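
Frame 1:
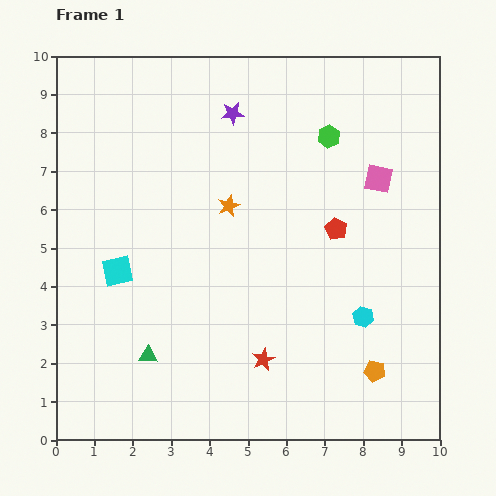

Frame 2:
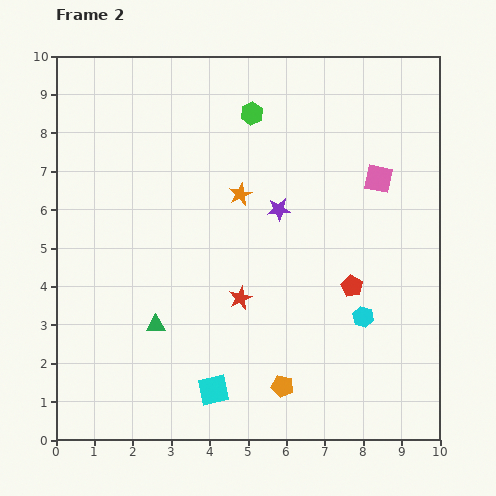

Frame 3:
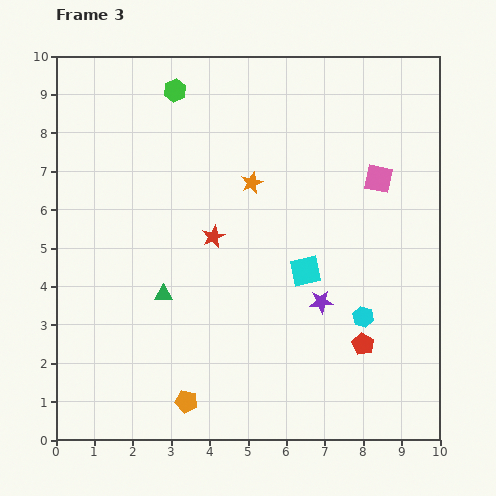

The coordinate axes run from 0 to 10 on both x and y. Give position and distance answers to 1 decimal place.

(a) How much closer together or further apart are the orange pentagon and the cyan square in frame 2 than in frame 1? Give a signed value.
-5.4

Distance in frame 1: 7.2. Distance in frame 2: 1.8.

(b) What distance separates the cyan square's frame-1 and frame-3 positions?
4.9

The cyan square moved from (1.6, 4.4) to (6.5, 4.4), a distance of √(4.9² + 0.0²) ≈ 4.9.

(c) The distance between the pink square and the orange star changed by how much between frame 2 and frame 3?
-0.3

Distance in frame 2: 3.6. Distance in frame 3: 3.3.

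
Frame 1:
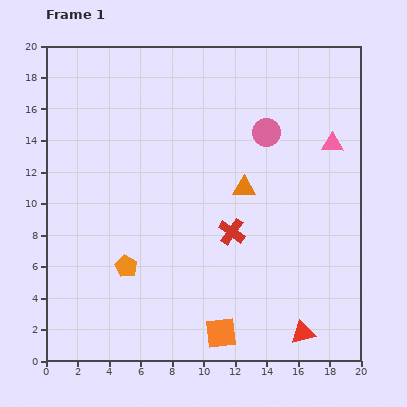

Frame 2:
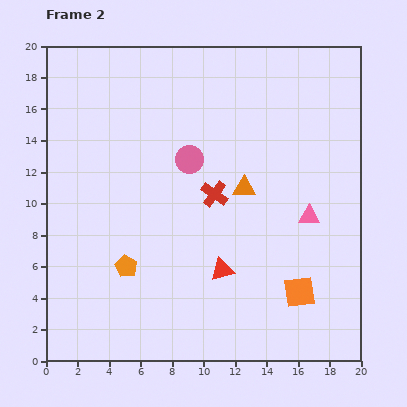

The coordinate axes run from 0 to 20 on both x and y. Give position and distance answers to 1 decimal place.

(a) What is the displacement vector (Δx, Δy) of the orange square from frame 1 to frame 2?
(5.0, 2.6)

The orange square was at (11.1, 1.8) in frame 1 and (16.1, 4.4) in frame 2.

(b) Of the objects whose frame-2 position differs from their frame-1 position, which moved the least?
the red cross

(moved 2.6)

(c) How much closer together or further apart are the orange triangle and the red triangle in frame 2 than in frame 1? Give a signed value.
-4.5

Distance in frame 1: 9.9. Distance in frame 2: 5.4.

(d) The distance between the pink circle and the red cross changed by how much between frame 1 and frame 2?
-4.0

Distance in frame 1: 6.7. Distance in frame 2: 2.7.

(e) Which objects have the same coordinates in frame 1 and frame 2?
the orange pentagon, the orange triangle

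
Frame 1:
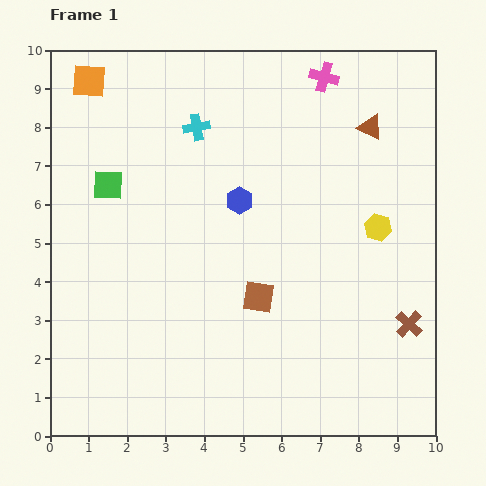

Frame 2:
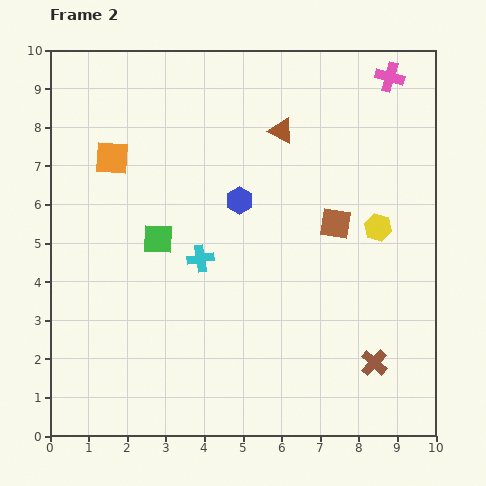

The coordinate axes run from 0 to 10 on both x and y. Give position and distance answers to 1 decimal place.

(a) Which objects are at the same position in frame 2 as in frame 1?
the yellow hexagon, the blue hexagon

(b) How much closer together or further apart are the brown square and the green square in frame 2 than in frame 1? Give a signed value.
-0.3

Distance in frame 1: 4.9. Distance in frame 2: 4.6.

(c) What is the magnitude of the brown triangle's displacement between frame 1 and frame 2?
2.3

The brown triangle moved from (8.3, 8.0) to (6.0, 7.9), a distance of √(2.3² + 0.1²) ≈ 2.3.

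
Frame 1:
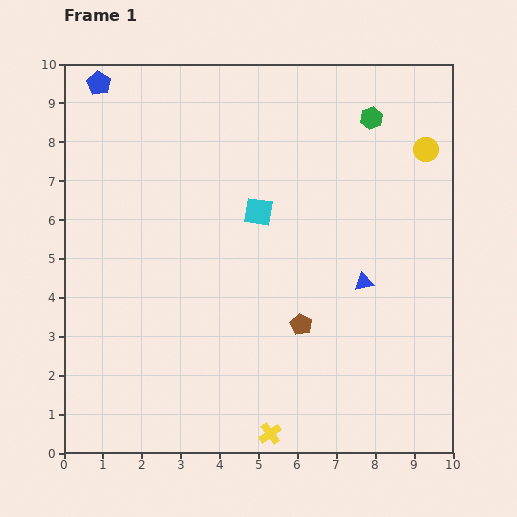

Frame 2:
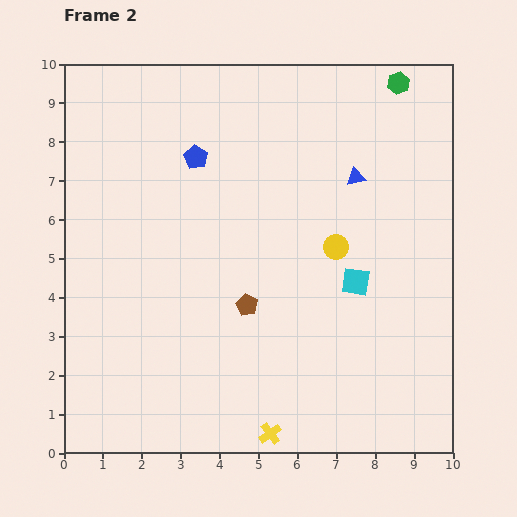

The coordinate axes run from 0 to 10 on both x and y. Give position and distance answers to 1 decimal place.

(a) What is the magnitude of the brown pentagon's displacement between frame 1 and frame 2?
1.5

The brown pentagon moved from (6.1, 3.3) to (4.7, 3.8), a distance of √(1.4² + 0.5²) ≈ 1.5.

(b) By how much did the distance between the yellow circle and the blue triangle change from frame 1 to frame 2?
-1.9

Distance in frame 1: 3.8. Distance in frame 2: 1.9.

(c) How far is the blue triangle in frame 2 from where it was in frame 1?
2.7

The blue triangle moved from (7.7, 4.4) to (7.5, 7.1), a distance of √(0.2² + 2.7²) ≈ 2.7.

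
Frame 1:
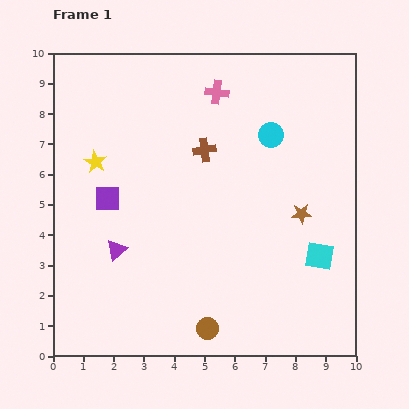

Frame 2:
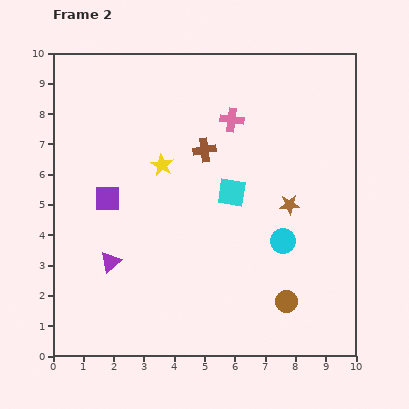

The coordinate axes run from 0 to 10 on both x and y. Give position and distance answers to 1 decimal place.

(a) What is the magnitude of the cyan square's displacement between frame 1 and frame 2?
3.6

The cyan square moved from (8.8, 3.3) to (5.9, 5.4), a distance of √(2.9² + 2.1²) ≈ 3.6.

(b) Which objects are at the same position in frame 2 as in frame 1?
the brown cross, the purple square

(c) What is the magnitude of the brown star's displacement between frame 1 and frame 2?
0.5

The brown star moved from (8.2, 4.7) to (7.8, 5.0), a distance of √(0.4² + 0.3²) ≈ 0.5.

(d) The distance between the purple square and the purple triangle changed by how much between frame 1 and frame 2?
+0.4

Distance in frame 1: 1.7. Distance in frame 2: 2.1.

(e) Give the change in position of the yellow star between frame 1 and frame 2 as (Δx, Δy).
(2.2, -0.1)

The yellow star was at (1.4, 6.4) in frame 1 and (3.6, 6.3) in frame 2.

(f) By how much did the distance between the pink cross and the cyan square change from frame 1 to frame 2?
-4.0

Distance in frame 1: 6.4. Distance in frame 2: 2.4.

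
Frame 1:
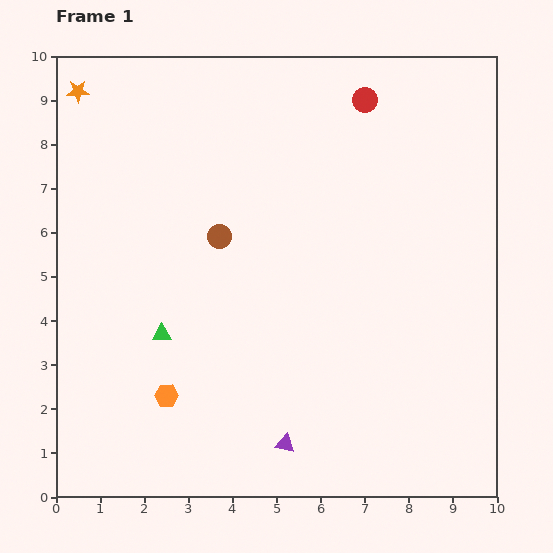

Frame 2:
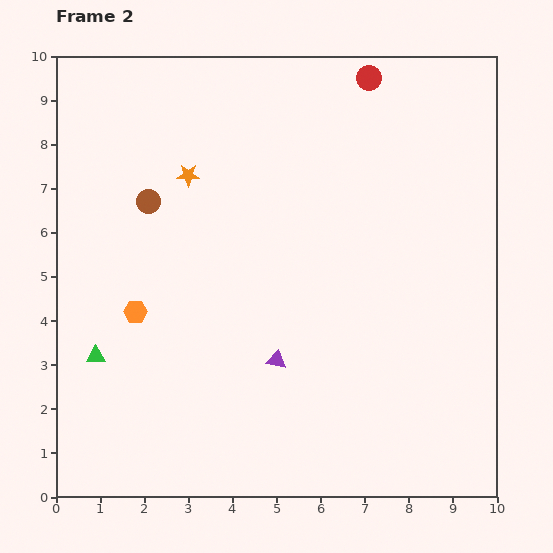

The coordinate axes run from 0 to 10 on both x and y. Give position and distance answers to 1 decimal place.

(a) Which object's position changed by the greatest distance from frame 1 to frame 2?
the orange star

(moved 3.1; next 2.0)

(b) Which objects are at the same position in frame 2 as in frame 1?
none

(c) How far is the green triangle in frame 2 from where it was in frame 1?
1.6

The green triangle moved from (2.4, 3.7) to (0.9, 3.2), a distance of √(1.5² + 0.5²) ≈ 1.6.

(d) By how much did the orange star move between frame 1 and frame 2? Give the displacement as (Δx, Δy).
(2.5, -1.9)

The orange star was at (0.5, 9.2) in frame 1 and (3.0, 7.3) in frame 2.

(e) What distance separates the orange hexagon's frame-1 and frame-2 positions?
2.0

The orange hexagon moved from (2.5, 2.3) to (1.8, 4.2), a distance of √(0.7² + 1.9²) ≈ 2.0.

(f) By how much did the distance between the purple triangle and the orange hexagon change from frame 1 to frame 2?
+0.5

Distance in frame 1: 2.9. Distance in frame 2: 3.4.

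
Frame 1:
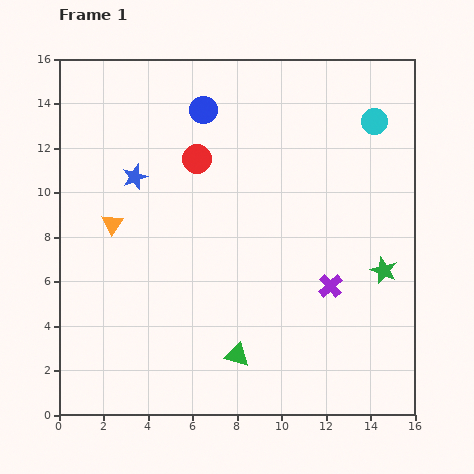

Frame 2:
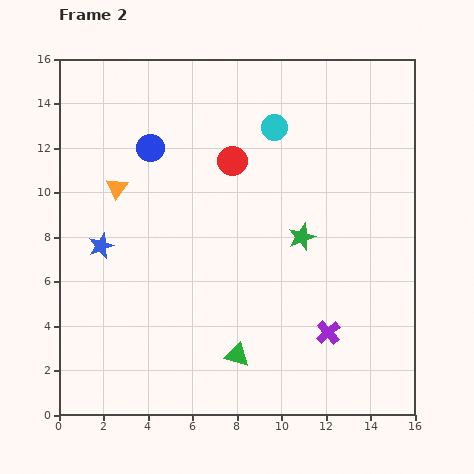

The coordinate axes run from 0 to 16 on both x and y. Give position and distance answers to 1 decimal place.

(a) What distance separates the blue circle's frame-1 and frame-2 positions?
2.9

The blue circle moved from (6.5, 13.7) to (4.1, 12.0), a distance of √(2.4² + 1.7²) ≈ 2.9.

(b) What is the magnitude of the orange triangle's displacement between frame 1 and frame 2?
1.6

The orange triangle moved from (2.4, 8.6) to (2.6, 10.2), a distance of √(0.2² + 1.6²) ≈ 1.6.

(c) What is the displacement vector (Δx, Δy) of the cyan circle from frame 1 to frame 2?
(-4.5, -0.3)

The cyan circle was at (14.2, 13.2) in frame 1 and (9.7, 12.9) in frame 2.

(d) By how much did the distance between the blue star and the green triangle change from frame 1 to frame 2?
-1.4

Distance in frame 1: 9.2. Distance in frame 2: 7.8.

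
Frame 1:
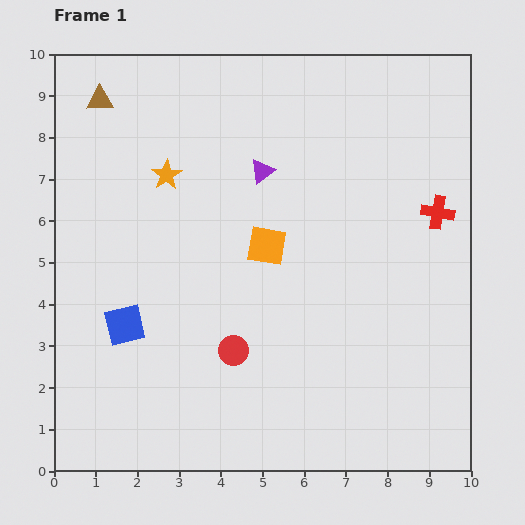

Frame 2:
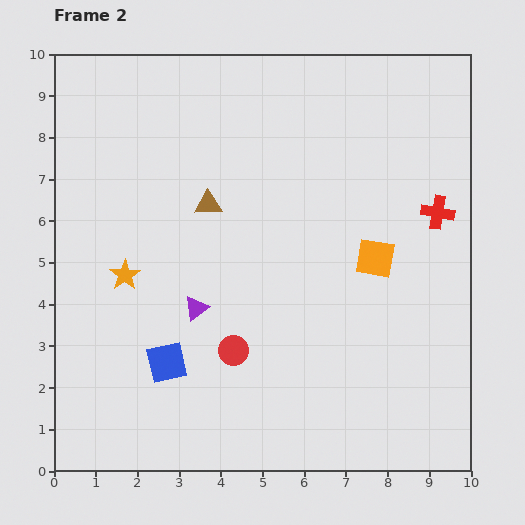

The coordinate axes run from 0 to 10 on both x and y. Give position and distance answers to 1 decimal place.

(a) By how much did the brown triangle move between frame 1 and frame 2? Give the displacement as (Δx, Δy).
(2.6, -2.5)

The brown triangle was at (1.1, 8.9) in frame 1 and (3.7, 6.4) in frame 2.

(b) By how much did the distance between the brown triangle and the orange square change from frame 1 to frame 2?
-1.1

Distance in frame 1: 5.3. Distance in frame 2: 4.2.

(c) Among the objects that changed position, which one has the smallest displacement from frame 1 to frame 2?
the blue square

(moved 1.3)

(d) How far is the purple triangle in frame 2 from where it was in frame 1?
3.7

The purple triangle moved from (5.0, 7.2) to (3.4, 3.9), a distance of √(1.6² + 3.3²) ≈ 3.7.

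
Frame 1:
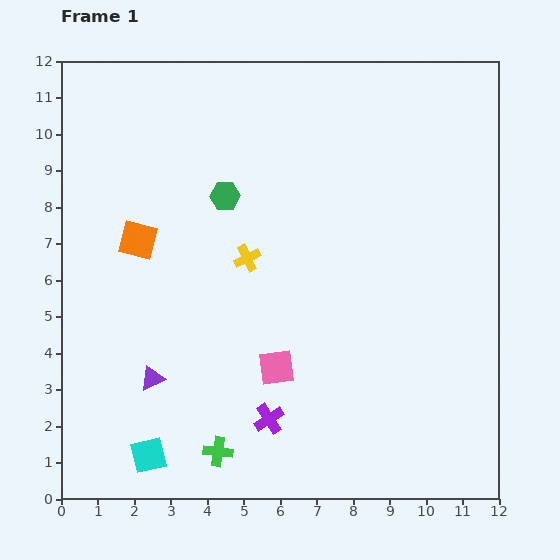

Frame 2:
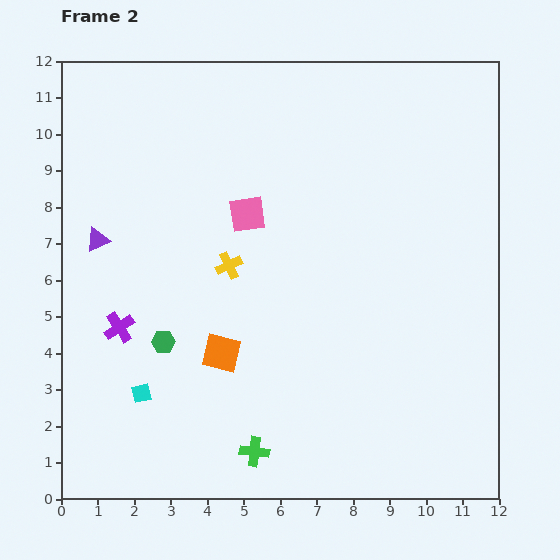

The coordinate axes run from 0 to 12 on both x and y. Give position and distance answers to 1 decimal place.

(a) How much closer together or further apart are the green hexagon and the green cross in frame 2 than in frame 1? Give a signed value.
-3.1

Distance in frame 1: 7.0. Distance in frame 2: 3.9.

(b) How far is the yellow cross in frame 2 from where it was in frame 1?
0.5

The yellow cross moved from (5.1, 6.6) to (4.6, 6.4), a distance of √(0.5² + 0.2²) ≈ 0.5.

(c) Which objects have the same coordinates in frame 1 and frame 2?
none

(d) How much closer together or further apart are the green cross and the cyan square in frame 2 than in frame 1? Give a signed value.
+1.6

Distance in frame 1: 1.9. Distance in frame 2: 3.5.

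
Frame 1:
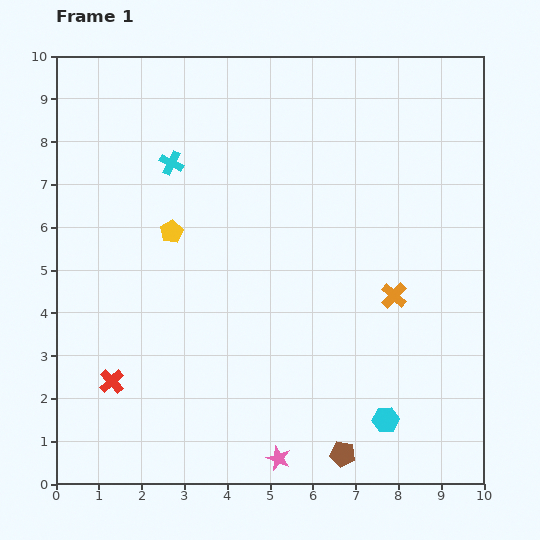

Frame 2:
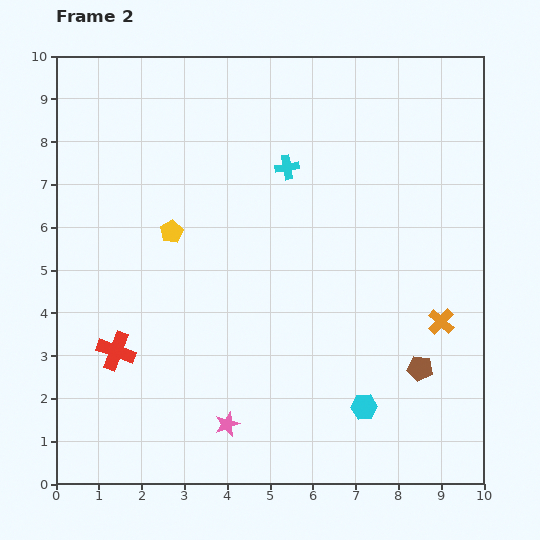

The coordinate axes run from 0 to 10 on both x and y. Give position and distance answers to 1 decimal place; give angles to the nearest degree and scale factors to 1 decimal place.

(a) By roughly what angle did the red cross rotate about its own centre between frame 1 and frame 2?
27° counter-clockwise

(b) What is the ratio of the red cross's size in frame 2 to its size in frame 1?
1.5×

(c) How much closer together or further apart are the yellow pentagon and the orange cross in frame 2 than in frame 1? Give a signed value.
+1.2

Distance in frame 1: 5.4. Distance in frame 2: 6.6.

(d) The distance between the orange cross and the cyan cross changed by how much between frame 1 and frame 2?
-1.0

Distance in frame 1: 6.1. Distance in frame 2: 5.1.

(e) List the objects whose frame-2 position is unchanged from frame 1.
the yellow pentagon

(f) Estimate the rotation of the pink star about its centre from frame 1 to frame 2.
30° clockwise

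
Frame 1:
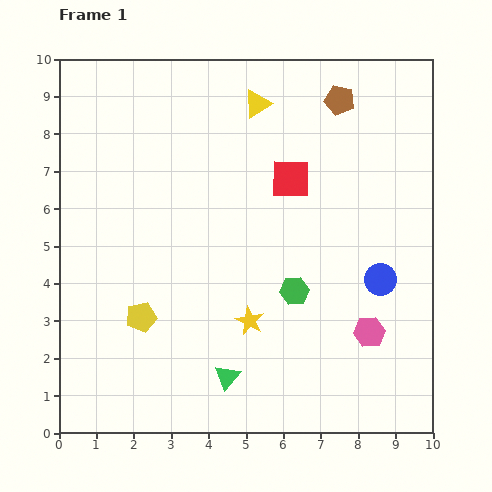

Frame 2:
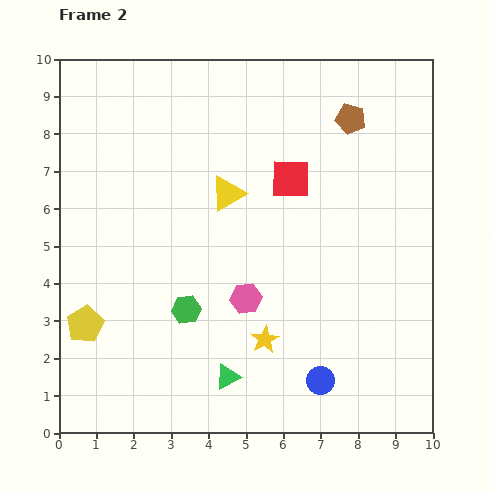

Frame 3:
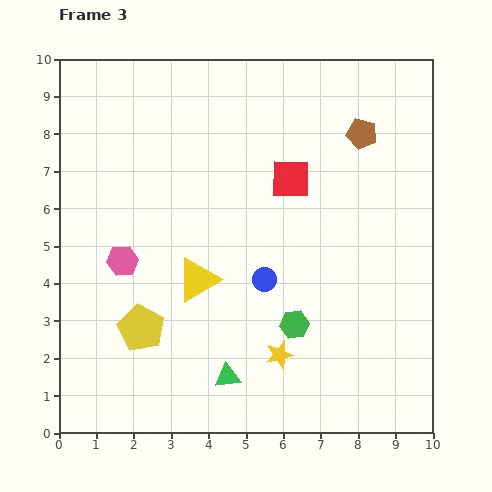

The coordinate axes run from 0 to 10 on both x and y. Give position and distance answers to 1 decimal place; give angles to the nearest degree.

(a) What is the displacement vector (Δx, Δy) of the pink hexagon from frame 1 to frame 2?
(-3.3, 0.9)

The pink hexagon was at (8.3, 2.7) in frame 1 and (5.0, 3.6) in frame 2.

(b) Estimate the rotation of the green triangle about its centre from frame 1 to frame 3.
44° clockwise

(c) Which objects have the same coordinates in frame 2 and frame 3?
the green triangle, the red square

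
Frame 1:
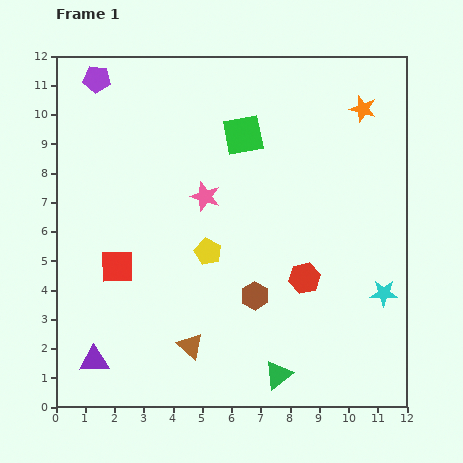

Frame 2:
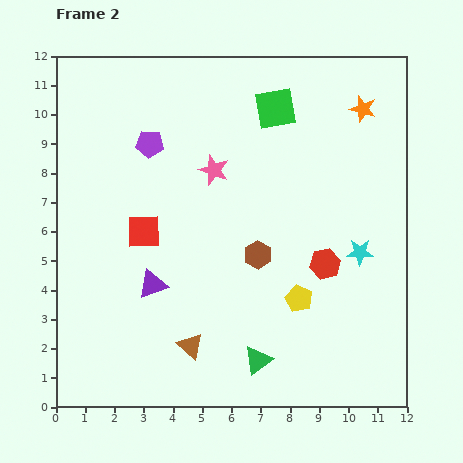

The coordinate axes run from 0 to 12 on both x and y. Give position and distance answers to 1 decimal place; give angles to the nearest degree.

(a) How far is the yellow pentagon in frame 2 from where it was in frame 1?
3.5

The yellow pentagon moved from (5.2, 5.3) to (8.3, 3.7), a distance of √(3.1² + 1.6²) ≈ 3.5.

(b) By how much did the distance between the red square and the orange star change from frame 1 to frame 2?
-1.4

Distance in frame 1: 10.0. Distance in frame 2: 8.6.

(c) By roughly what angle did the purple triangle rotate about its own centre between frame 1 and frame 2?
17° counter-clockwise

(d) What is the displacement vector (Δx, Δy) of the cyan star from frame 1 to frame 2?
(-0.8, 1.4)

The cyan star was at (11.2, 3.9) in frame 1 and (10.4, 5.3) in frame 2.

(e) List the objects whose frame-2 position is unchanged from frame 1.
the orange star, the brown triangle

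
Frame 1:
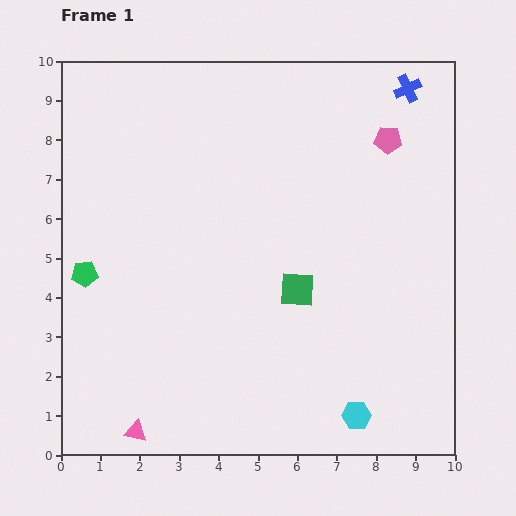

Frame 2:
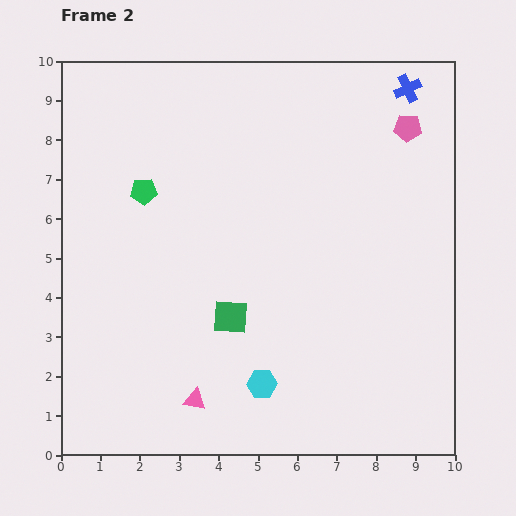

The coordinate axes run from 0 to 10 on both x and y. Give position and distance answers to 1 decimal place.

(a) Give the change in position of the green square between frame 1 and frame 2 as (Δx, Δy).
(-1.7, -0.7)

The green square was at (6.0, 4.2) in frame 1 and (4.3, 3.5) in frame 2.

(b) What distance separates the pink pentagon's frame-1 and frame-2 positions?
0.6

The pink pentagon moved from (8.3, 8.0) to (8.8, 8.3), a distance of √(0.5² + 0.3²) ≈ 0.6.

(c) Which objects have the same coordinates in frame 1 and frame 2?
the blue cross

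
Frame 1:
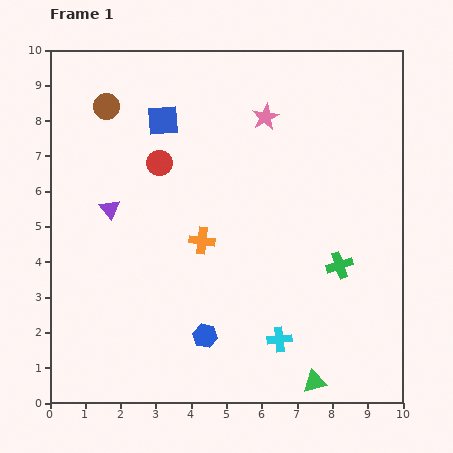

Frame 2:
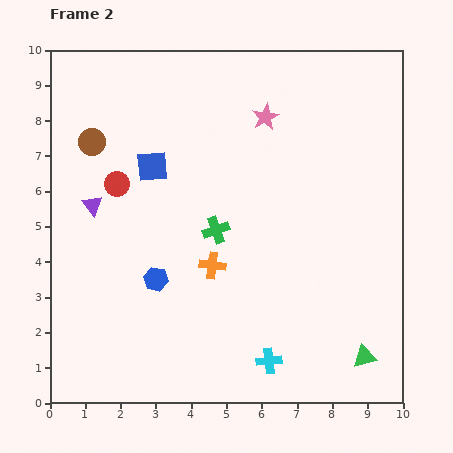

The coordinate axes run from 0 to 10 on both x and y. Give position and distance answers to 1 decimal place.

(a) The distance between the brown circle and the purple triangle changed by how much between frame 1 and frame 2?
-1.1

Distance in frame 1: 2.9. Distance in frame 2: 1.8.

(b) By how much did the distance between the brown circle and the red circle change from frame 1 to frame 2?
-0.8

Distance in frame 1: 2.2. Distance in frame 2: 1.4.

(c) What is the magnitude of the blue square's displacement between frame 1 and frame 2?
1.3

The blue square moved from (3.2, 8.0) to (2.9, 6.7), a distance of √(0.3² + 1.3²) ≈ 1.3.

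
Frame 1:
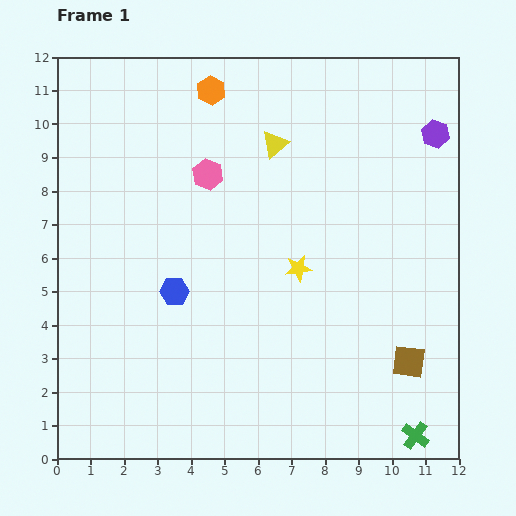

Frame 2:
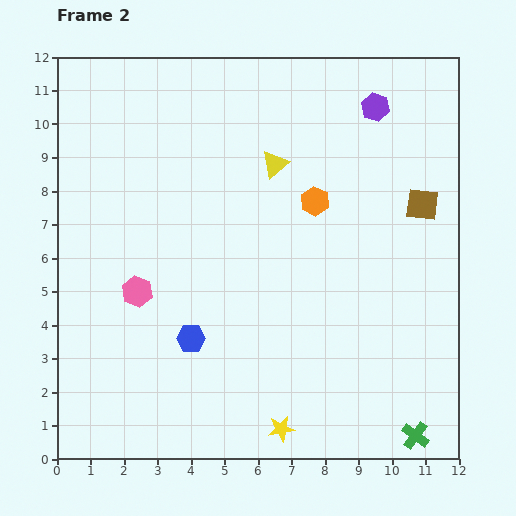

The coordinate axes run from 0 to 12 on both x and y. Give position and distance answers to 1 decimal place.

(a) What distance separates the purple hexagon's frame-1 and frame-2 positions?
2.0

The purple hexagon moved from (11.3, 9.7) to (9.5, 10.5), a distance of √(1.8² + 0.8²) ≈ 2.0.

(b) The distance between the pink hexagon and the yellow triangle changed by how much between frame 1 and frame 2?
+3.4

Distance in frame 1: 2.2. Distance in frame 2: 5.6.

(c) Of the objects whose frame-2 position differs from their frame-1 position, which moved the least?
the yellow triangle

(moved 0.6)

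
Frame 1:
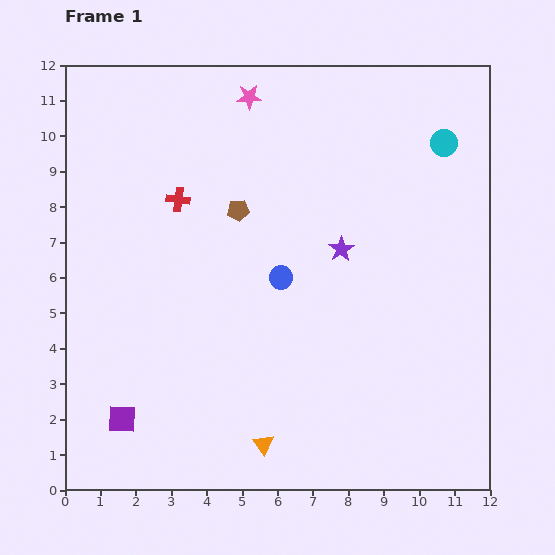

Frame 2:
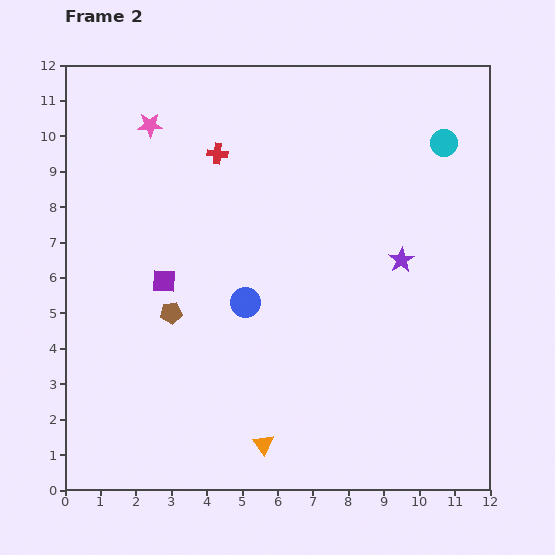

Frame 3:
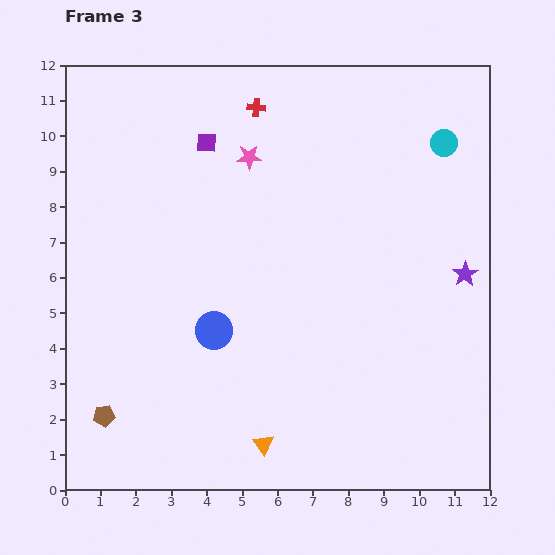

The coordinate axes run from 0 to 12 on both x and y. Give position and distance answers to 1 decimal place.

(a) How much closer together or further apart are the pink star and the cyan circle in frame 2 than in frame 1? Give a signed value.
+2.6

Distance in frame 1: 5.7. Distance in frame 2: 8.3.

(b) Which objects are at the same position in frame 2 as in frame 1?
the cyan circle, the orange triangle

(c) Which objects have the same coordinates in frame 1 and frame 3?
the cyan circle, the orange triangle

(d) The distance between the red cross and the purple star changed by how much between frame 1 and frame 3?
+2.7

Distance in frame 1: 4.8. Distance in frame 3: 7.5.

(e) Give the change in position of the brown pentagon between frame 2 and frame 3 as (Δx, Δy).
(-1.9, -2.9)

The brown pentagon was at (3.0, 5.0) in frame 2 and (1.1, 2.1) in frame 3.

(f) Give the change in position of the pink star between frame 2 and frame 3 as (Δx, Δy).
(2.8, -0.9)

The pink star was at (2.4, 10.3) in frame 2 and (5.2, 9.4) in frame 3.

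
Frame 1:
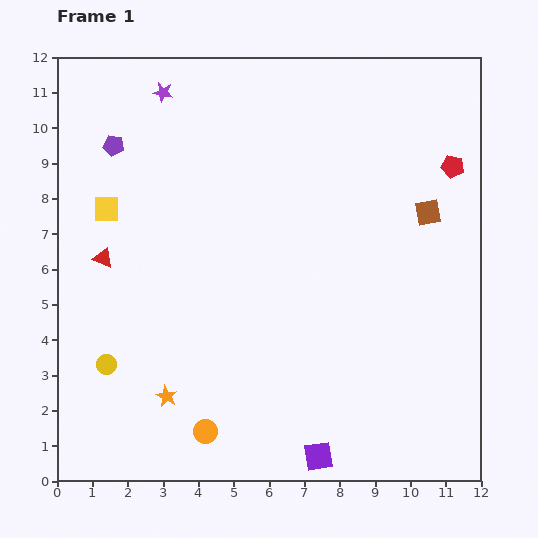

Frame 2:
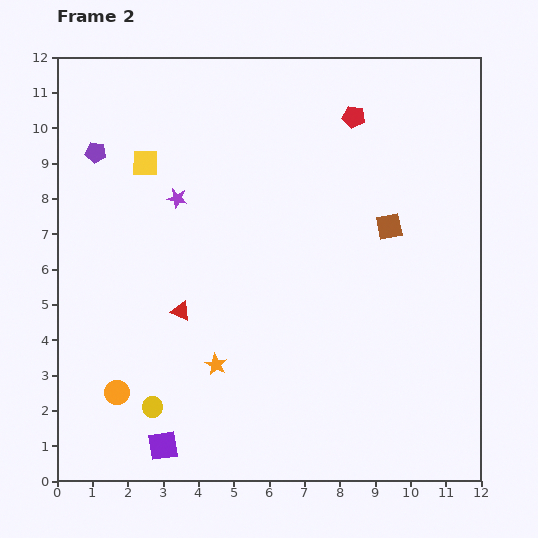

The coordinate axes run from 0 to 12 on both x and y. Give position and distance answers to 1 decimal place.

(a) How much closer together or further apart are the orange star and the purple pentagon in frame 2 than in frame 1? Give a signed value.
-0.4

Distance in frame 1: 7.3. Distance in frame 2: 6.9.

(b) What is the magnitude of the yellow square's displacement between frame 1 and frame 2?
1.7

The yellow square moved from (1.4, 7.7) to (2.5, 9.0), a distance of √(1.1² + 1.3²) ≈ 1.7.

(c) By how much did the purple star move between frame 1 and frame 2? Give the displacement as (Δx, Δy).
(0.4, -3.0)

The purple star was at (3.0, 11.0) in frame 1 and (3.4, 8.0) in frame 2.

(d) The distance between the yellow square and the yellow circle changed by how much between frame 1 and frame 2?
+2.5

Distance in frame 1: 4.4. Distance in frame 2: 6.9.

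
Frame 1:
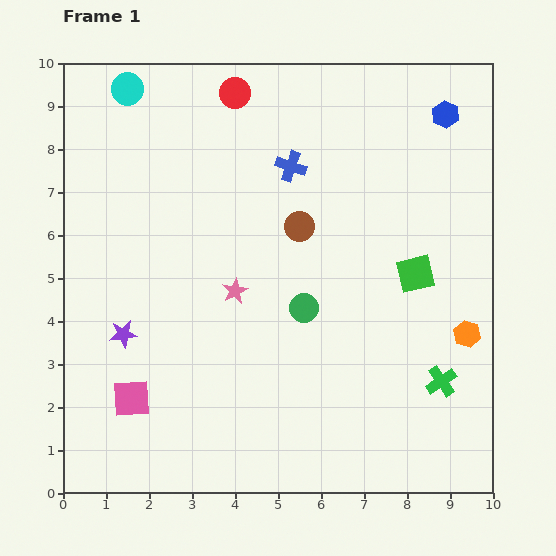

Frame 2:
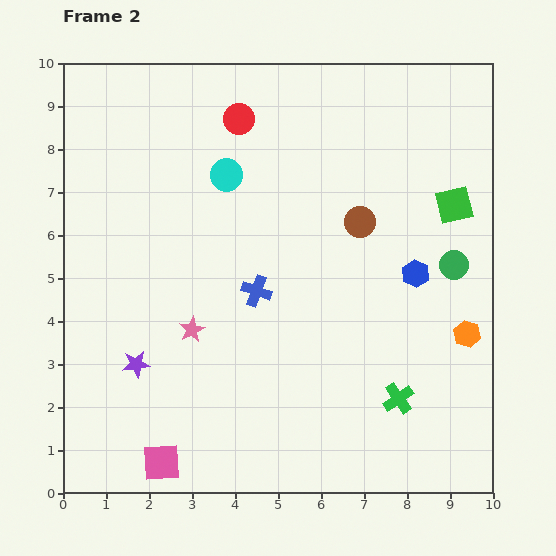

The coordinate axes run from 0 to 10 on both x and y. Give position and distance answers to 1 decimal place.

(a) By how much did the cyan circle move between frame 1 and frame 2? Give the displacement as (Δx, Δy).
(2.3, -2.0)

The cyan circle was at (1.5, 9.4) in frame 1 and (3.8, 7.4) in frame 2.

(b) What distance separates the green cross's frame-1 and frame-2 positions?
1.1

The green cross moved from (8.8, 2.6) to (7.8, 2.2), a distance of √(1.0² + 0.4²) ≈ 1.1.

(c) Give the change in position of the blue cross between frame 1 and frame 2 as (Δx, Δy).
(-0.8, -2.9)

The blue cross was at (5.3, 7.6) in frame 1 and (4.5, 4.7) in frame 2.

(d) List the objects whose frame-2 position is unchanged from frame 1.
the orange hexagon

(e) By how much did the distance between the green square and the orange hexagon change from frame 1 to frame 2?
+1.2

Distance in frame 1: 1.8. Distance in frame 2: 3.0.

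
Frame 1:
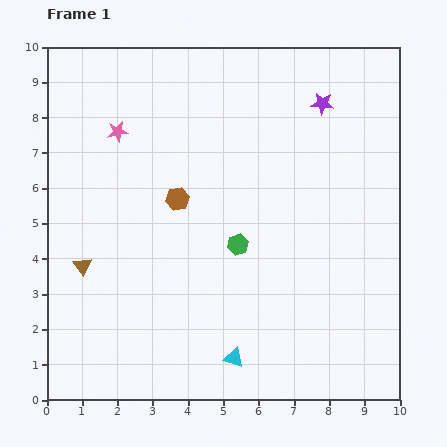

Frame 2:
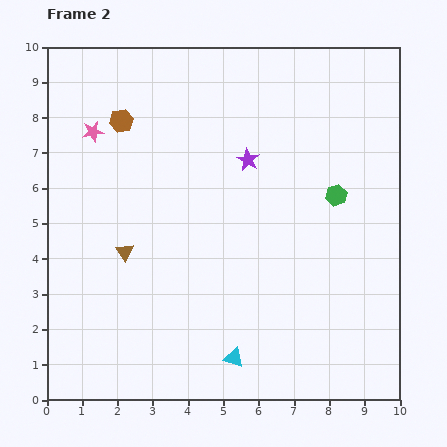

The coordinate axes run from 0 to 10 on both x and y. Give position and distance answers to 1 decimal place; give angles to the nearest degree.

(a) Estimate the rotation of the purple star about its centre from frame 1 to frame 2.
24° clockwise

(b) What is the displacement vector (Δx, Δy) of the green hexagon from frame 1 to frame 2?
(2.8, 1.4)

The green hexagon was at (5.4, 4.4) in frame 1 and (8.2, 5.8) in frame 2.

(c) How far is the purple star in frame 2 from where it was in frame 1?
2.6

The purple star moved from (7.8, 8.4) to (5.7, 6.8), a distance of √(2.1² + 1.6²) ≈ 2.6.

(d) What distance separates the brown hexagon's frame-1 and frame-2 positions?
2.7

The brown hexagon moved from (3.7, 5.7) to (2.1, 7.9), a distance of √(1.6² + 2.2²) ≈ 2.7.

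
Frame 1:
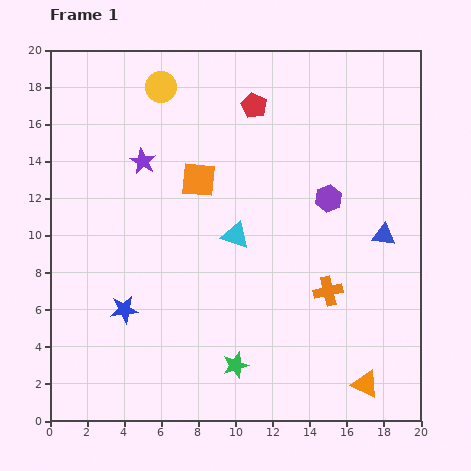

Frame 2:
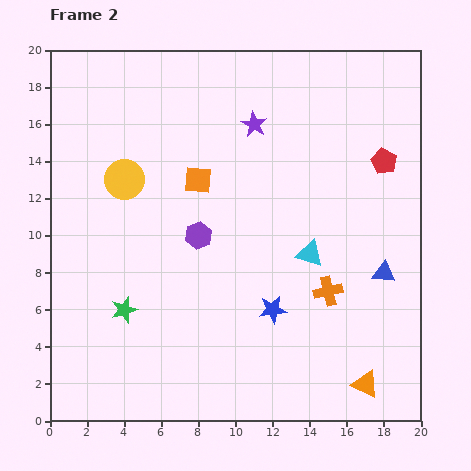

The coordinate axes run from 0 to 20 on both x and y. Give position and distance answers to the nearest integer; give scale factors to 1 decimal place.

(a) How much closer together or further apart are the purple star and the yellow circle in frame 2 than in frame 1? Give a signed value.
+4

Distance in frame 1: 4. Distance in frame 2: 8.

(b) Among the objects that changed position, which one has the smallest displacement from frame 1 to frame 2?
the blue triangle

(moved 2)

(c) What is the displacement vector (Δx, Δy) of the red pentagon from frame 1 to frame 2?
(7, -3)

The red pentagon was at (11, 17) in frame 1 and (18, 14) in frame 2.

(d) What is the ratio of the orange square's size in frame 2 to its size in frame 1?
0.8×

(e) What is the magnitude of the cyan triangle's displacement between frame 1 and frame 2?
4

The cyan triangle moved from (10, 10) to (14, 9), a distance of √(4² + 1²) ≈ 4.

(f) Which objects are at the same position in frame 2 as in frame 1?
the orange square, the orange triangle, the orange cross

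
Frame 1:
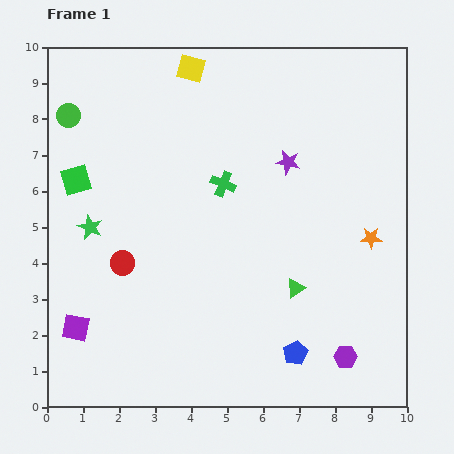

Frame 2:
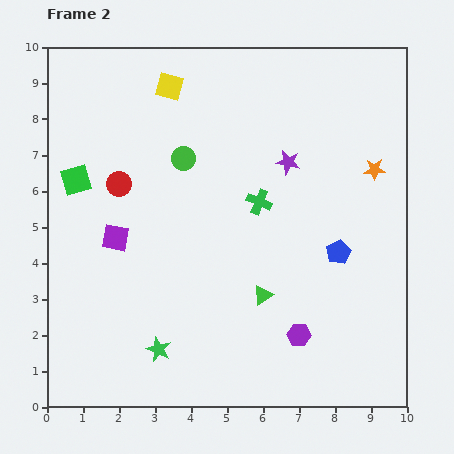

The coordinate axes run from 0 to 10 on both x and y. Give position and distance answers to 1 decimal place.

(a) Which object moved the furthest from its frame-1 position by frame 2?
the green star

(moved 3.9; next 3.4)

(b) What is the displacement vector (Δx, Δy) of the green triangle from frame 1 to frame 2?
(-0.9, -0.2)

The green triangle was at (6.9, 3.3) in frame 1 and (6.0, 3.1) in frame 2.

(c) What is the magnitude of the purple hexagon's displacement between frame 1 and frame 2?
1.4

The purple hexagon moved from (8.3, 1.4) to (7.0, 2.0), a distance of √(1.3² + 0.6²) ≈ 1.4.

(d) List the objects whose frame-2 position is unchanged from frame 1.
the green square, the purple star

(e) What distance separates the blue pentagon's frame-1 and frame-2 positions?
3.0

The blue pentagon moved from (6.9, 1.5) to (8.1, 4.3), a distance of √(1.2² + 2.8²) ≈ 3.0.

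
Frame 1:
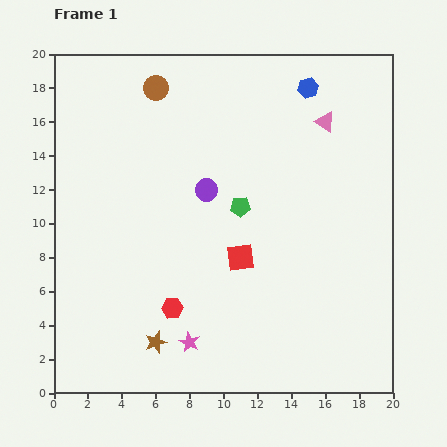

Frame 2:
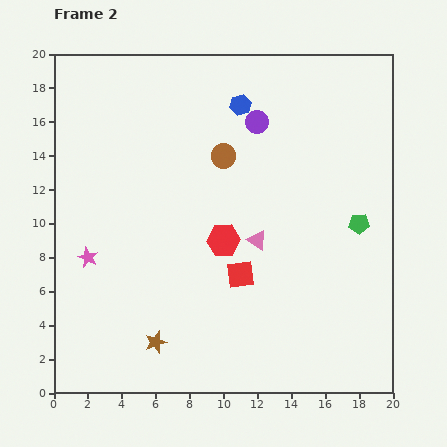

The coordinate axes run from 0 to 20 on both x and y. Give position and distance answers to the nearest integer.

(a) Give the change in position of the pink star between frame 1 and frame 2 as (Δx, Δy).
(-6, 5)

The pink star was at (8, 3) in frame 1 and (2, 8) in frame 2.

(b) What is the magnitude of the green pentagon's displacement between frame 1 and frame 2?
7

The green pentagon moved from (11, 11) to (18, 10), a distance of √(7² + 1²) ≈ 7.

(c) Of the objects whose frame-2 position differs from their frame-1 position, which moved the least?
the red square

(moved 1)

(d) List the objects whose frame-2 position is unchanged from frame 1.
the brown star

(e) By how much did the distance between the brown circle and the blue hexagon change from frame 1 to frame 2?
-6

Distance in frame 1: 9. Distance in frame 2: 3.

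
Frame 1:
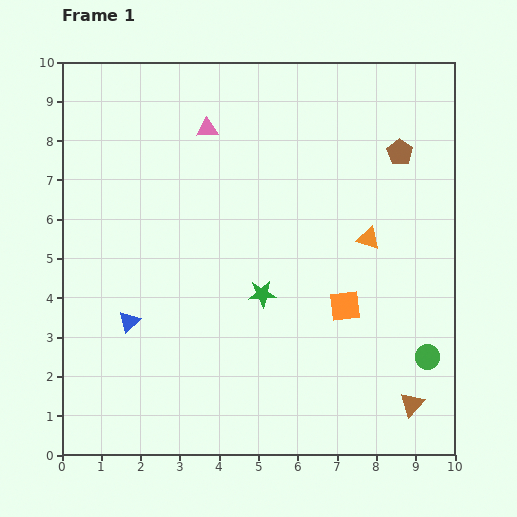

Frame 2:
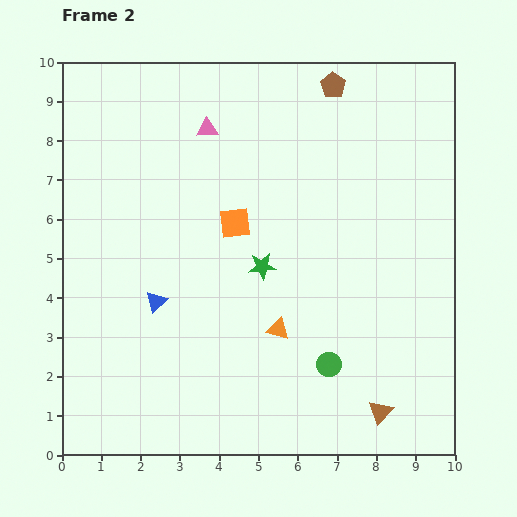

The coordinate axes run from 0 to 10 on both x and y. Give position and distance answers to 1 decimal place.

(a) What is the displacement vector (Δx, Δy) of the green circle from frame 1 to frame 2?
(-2.5, -0.2)

The green circle was at (9.3, 2.5) in frame 1 and (6.8, 2.3) in frame 2.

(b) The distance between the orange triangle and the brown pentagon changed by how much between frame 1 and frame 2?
+4.1

Distance in frame 1: 2.3. Distance in frame 2: 6.4.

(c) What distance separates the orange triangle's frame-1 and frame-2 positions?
3.3

The orange triangle moved from (7.8, 5.5) to (5.5, 3.2), a distance of √(2.3² + 2.3²) ≈ 3.3.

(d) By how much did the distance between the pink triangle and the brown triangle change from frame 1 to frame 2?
-0.3

Distance in frame 1: 8.7. Distance in frame 2: 8.4.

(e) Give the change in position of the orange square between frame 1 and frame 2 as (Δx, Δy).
(-2.8, 2.1)

The orange square was at (7.2, 3.8) in frame 1 and (4.4, 5.9) in frame 2.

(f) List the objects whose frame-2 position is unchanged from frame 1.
the pink triangle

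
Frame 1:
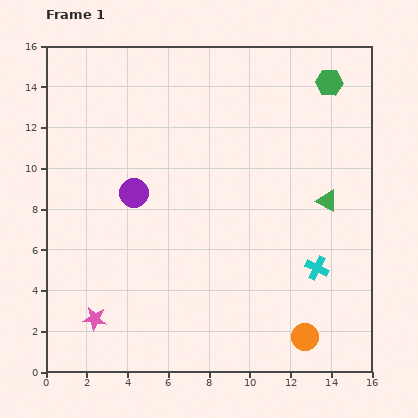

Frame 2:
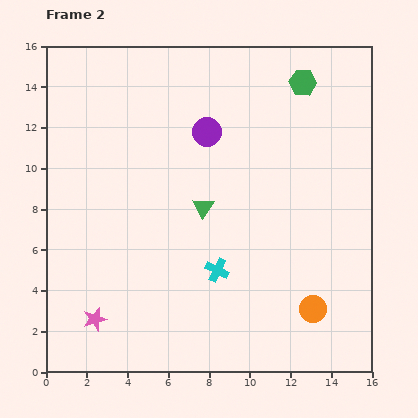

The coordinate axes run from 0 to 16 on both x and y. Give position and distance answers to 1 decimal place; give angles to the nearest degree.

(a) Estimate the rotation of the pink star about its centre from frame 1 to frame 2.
23° counter-clockwise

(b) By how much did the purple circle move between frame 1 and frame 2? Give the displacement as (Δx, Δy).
(3.6, 3.0)

The purple circle was at (4.3, 8.8) in frame 1 and (7.9, 11.8) in frame 2.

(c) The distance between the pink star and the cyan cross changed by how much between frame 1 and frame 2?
-4.7

Distance in frame 1: 11.2. Distance in frame 2: 6.5.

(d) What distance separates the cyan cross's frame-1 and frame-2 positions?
4.9

The cyan cross moved from (13.3, 5.1) to (8.4, 5.0), a distance of √(4.9² + 0.1²) ≈ 4.9.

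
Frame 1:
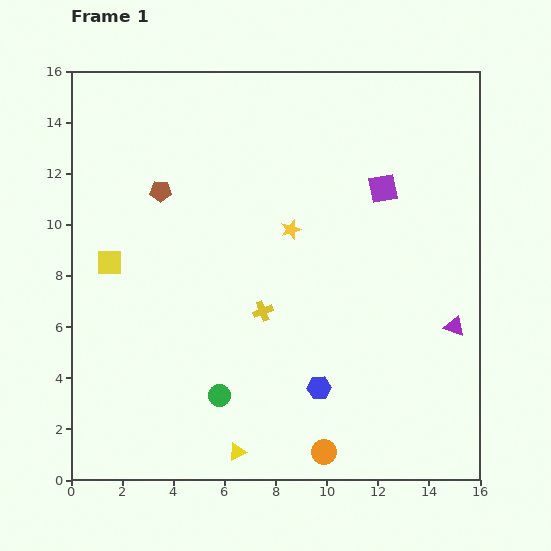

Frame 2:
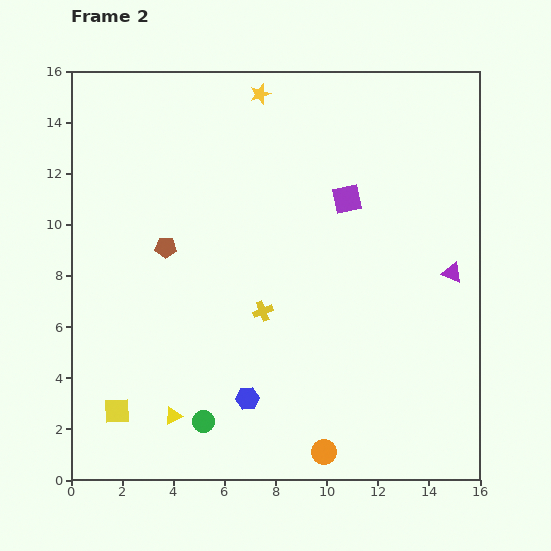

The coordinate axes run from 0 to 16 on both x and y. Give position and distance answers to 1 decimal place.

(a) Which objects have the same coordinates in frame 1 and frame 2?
the orange circle, the yellow cross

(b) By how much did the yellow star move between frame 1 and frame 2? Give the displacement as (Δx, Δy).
(-1.2, 5.3)

The yellow star was at (8.6, 9.8) in frame 1 and (7.4, 15.1) in frame 2.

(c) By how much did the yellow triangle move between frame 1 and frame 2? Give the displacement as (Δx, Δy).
(-2.5, 1.4)

The yellow triangle was at (6.5, 1.1) in frame 1 and (4.0, 2.5) in frame 2.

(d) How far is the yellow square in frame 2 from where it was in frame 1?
5.8

The yellow square moved from (1.5, 8.5) to (1.8, 2.7), a distance of √(0.3² + 5.8²) ≈ 5.8.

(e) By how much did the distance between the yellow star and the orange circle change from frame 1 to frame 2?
+5.4

Distance in frame 1: 8.8. Distance in frame 2: 14.2.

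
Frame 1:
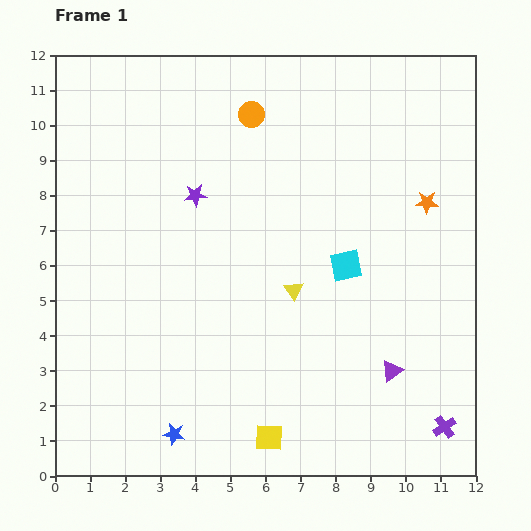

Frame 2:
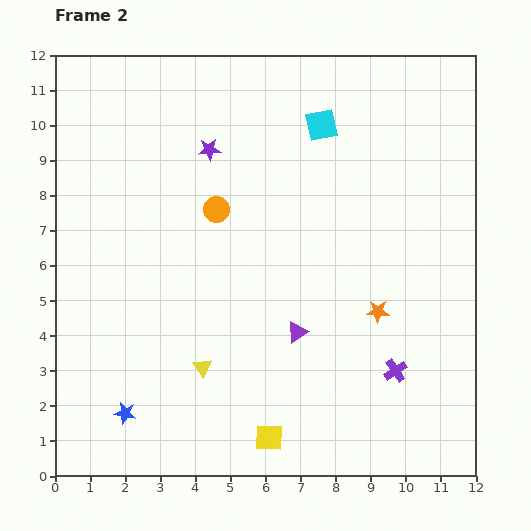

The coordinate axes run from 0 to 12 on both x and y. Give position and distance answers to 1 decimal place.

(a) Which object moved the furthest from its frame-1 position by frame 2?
the cyan square

(moved 4.1; next 3.4)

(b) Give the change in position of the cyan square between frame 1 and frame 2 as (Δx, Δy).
(-0.7, 4.0)

The cyan square was at (8.3, 6.0) in frame 1 and (7.6, 10.0) in frame 2.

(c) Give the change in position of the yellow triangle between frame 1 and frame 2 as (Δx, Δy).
(-2.6, -2.2)

The yellow triangle was at (6.8, 5.3) in frame 1 and (4.2, 3.1) in frame 2.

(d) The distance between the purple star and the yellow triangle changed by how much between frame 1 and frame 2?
+2.3

Distance in frame 1: 3.9. Distance in frame 2: 6.2.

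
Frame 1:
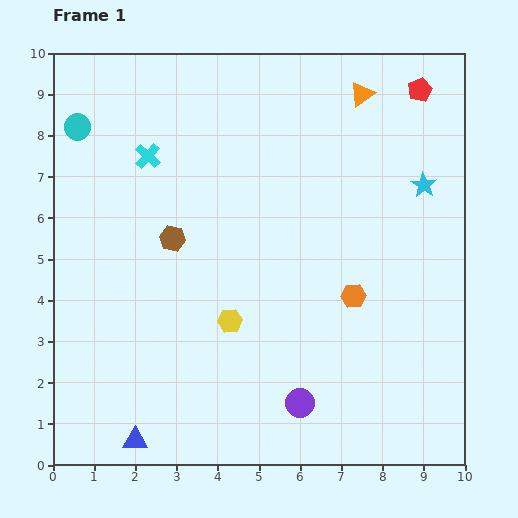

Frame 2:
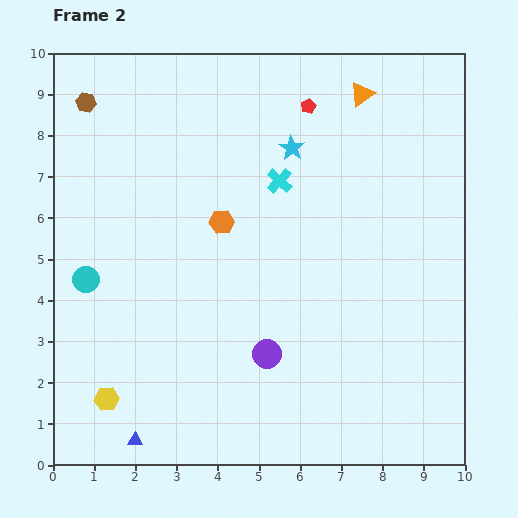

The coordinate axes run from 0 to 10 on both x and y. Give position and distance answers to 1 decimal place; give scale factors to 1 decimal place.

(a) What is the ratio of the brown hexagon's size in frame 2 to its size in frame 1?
0.8×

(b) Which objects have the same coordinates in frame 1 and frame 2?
the blue triangle, the orange triangle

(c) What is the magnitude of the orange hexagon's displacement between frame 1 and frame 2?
3.7

The orange hexagon moved from (7.3, 4.1) to (4.1, 5.9), a distance of √(3.2² + 1.8²) ≈ 3.7.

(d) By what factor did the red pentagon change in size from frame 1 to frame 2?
0.6×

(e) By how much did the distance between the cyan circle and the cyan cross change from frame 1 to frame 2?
+3.5

Distance in frame 1: 1.8. Distance in frame 2: 5.3.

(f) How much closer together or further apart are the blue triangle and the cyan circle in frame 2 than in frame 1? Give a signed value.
-3.6

Distance in frame 1: 7.7. Distance in frame 2: 4.1.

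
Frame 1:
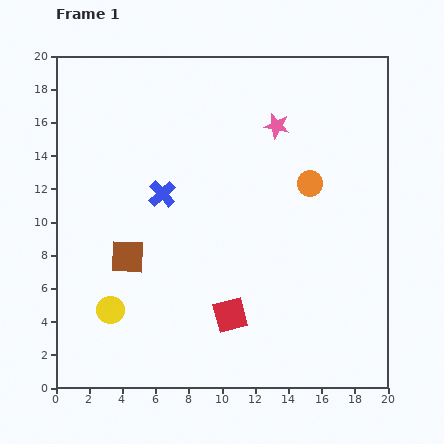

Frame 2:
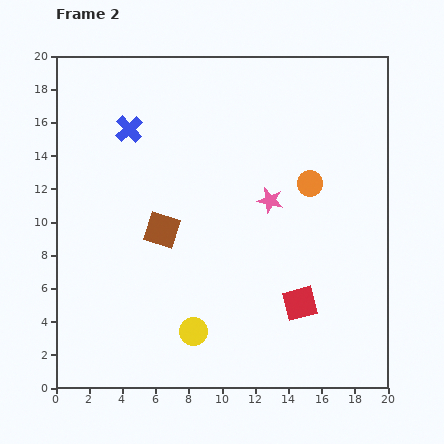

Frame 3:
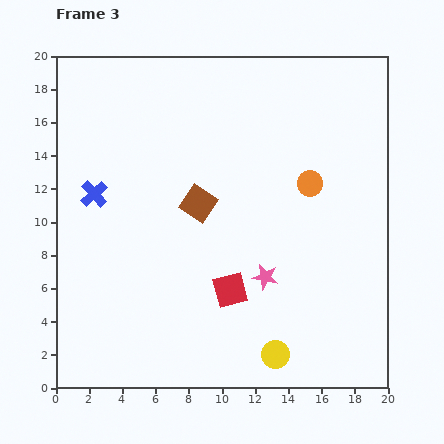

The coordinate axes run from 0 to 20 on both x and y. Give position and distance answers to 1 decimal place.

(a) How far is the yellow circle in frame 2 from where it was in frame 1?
5.2

The yellow circle moved from (3.3, 4.7) to (8.3, 3.4), a distance of √(5.0² + 1.3²) ≈ 5.2.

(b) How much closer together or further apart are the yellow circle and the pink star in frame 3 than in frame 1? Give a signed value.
-10.2

Distance in frame 1: 14.9. Distance in frame 3: 4.7.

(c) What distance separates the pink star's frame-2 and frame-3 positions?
4.6

The pink star moved from (12.9, 11.3) to (12.6, 6.7), a distance of √(0.3² + 4.6²) ≈ 4.6.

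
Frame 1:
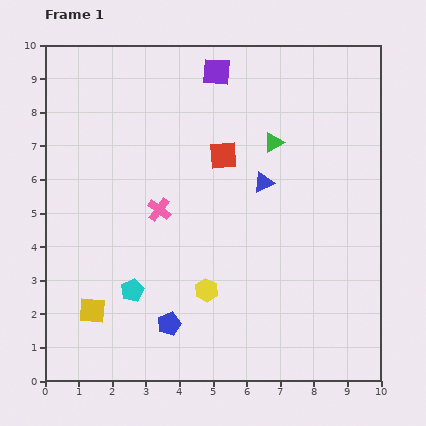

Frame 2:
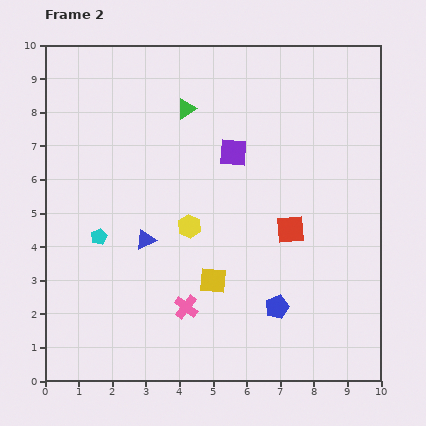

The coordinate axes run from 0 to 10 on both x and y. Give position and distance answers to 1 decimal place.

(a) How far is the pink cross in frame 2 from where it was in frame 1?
3.0

The pink cross moved from (3.4, 5.1) to (4.2, 2.2), a distance of √(0.8² + 2.9²) ≈ 3.0.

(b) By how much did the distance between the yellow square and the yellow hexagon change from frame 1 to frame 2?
-1.8

Distance in frame 1: 3.5. Distance in frame 2: 1.7.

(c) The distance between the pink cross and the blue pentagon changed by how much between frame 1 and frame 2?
-0.7

Distance in frame 1: 3.4. Distance in frame 2: 2.7.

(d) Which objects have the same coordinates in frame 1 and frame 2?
none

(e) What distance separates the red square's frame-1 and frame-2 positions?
3.0

The red square moved from (5.3, 6.7) to (7.3, 4.5), a distance of √(2.0² + 2.2²) ≈ 3.0.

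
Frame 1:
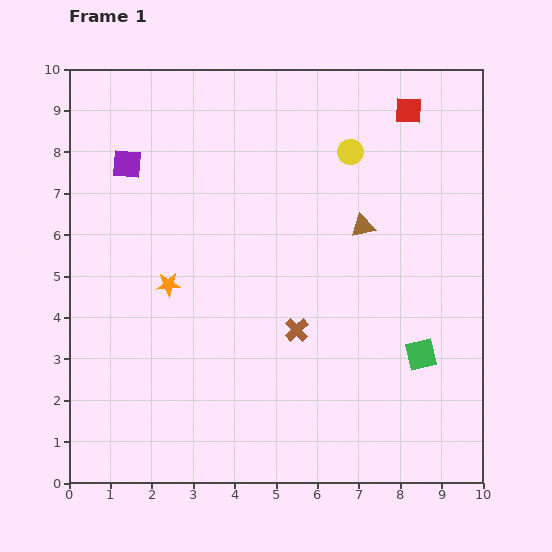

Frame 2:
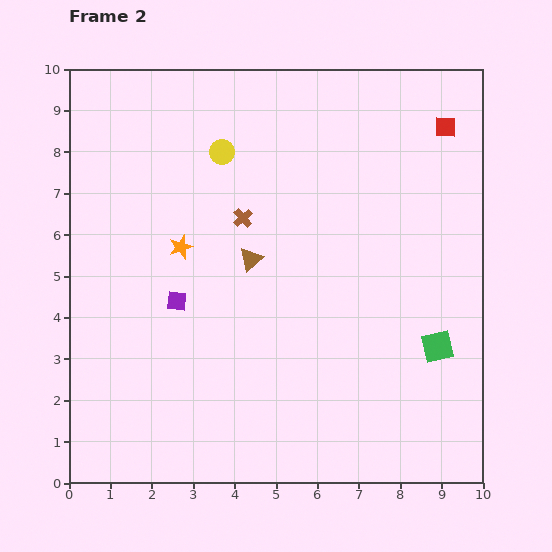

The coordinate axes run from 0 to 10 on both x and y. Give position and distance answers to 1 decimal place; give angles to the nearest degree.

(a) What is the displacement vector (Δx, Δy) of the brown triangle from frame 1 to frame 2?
(-2.7, -0.8)

The brown triangle was at (7.1, 6.2) in frame 1 and (4.4, 5.4) in frame 2.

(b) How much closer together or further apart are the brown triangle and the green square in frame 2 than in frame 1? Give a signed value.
+1.6

Distance in frame 1: 3.4. Distance in frame 2: 5.0.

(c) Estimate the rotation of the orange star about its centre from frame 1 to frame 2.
16° counter-clockwise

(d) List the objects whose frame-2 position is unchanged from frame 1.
none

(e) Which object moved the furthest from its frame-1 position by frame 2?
the purple square

(moved 3.5; next 3.1)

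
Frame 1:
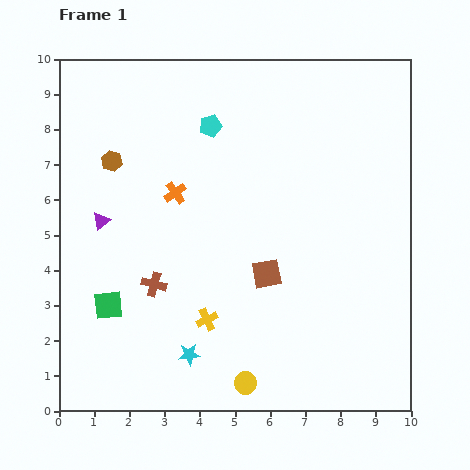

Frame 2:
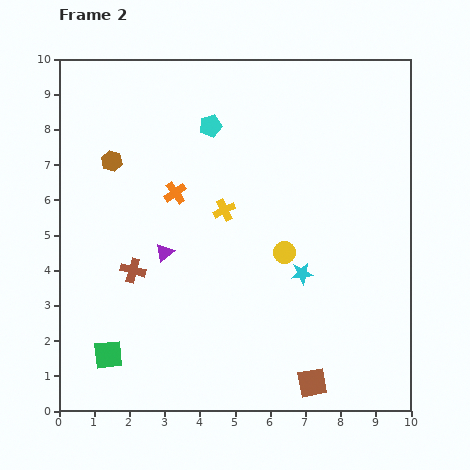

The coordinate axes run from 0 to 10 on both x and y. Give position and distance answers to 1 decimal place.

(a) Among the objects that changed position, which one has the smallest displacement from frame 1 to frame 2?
the brown cross

(moved 0.7)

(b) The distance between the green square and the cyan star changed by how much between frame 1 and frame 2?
+3.3

Distance in frame 1: 2.7. Distance in frame 2: 6.0.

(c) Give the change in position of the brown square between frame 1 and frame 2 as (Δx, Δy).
(1.3, -3.1)

The brown square was at (5.9, 3.9) in frame 1 and (7.2, 0.8) in frame 2.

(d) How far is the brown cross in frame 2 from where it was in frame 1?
0.7

The brown cross moved from (2.7, 3.6) to (2.1, 4.0), a distance of √(0.6² + 0.4²) ≈ 0.7.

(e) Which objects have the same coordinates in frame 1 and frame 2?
the brown hexagon, the orange cross, the cyan pentagon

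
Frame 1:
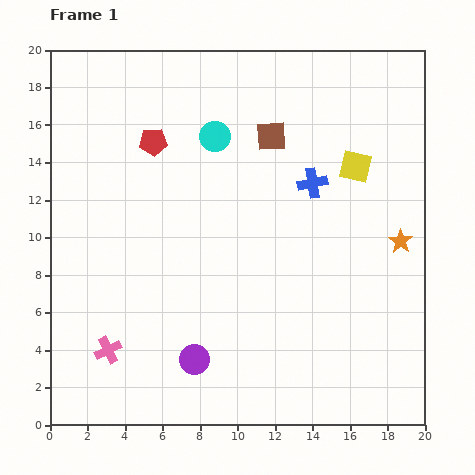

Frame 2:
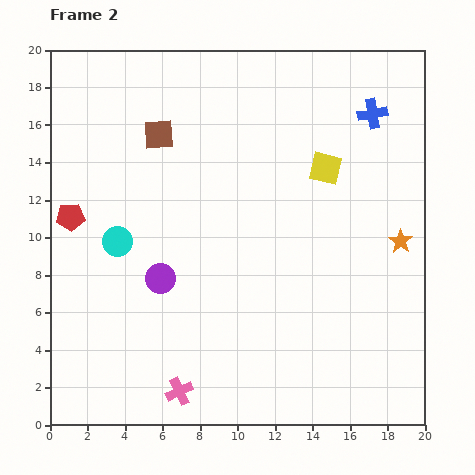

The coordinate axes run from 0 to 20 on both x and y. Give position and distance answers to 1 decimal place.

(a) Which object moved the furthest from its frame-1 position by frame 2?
the cyan circle

(moved 7.6; next 6.0)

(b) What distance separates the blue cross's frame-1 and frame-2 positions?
4.9

The blue cross moved from (14.0, 12.9) to (17.2, 16.6), a distance of √(3.2² + 3.7²) ≈ 4.9.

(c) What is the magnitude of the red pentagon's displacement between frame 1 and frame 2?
5.9

The red pentagon moved from (5.5, 15.1) to (1.1, 11.1), a distance of √(4.4² + 4.0²) ≈ 5.9.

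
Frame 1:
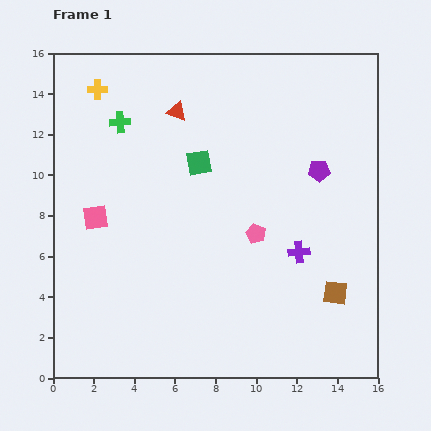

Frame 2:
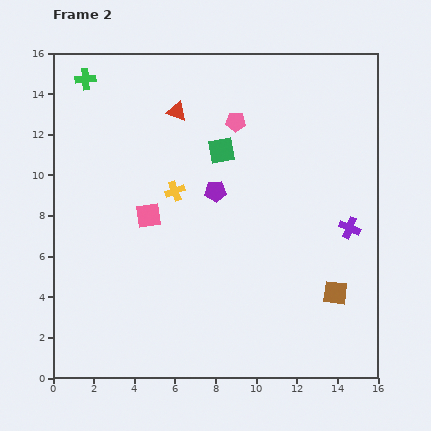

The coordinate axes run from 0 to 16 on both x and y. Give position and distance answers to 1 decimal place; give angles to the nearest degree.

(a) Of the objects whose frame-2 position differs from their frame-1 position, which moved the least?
the green square

(moved 1.3)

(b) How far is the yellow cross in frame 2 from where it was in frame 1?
6.3

The yellow cross moved from (2.2, 14.2) to (6.0, 9.2), a distance of √(3.8² + 5.0²) ≈ 6.3.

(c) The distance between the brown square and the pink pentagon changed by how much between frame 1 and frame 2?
+4.8

Distance in frame 1: 4.9. Distance in frame 2: 9.7.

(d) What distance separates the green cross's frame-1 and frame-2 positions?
2.7

The green cross moved from (3.3, 12.6) to (1.6, 14.7), a distance of √(1.7² + 2.1²) ≈ 2.7.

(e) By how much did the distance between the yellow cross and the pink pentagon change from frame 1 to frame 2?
-6.0

Distance in frame 1: 10.5. Distance in frame 2: 4.5.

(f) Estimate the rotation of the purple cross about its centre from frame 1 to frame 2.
29° clockwise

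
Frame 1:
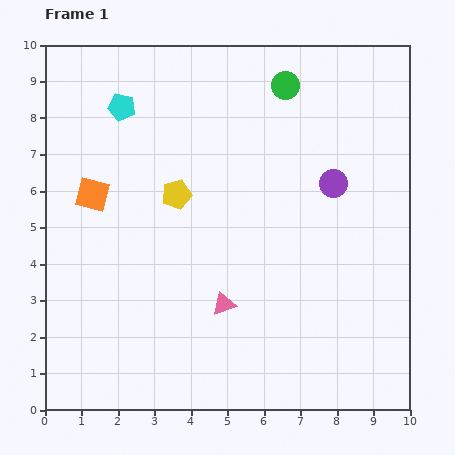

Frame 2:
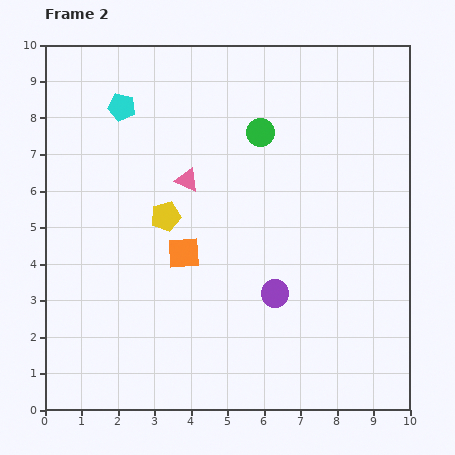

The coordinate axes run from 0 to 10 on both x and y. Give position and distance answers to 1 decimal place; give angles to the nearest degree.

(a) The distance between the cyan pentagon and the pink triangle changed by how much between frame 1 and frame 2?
-3.4

Distance in frame 1: 6.1. Distance in frame 2: 2.7.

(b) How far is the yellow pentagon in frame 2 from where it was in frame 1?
0.7

The yellow pentagon moved from (3.6, 5.9) to (3.3, 5.3), a distance of √(0.3² + 0.6²) ≈ 0.7.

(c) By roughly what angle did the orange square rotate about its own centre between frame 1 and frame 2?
19° counter-clockwise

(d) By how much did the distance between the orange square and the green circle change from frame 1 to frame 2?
-2.2

Distance in frame 1: 6.1. Distance in frame 2: 3.9.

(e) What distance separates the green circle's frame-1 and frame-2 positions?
1.5

The green circle moved from (6.6, 8.9) to (5.9, 7.6), a distance of √(0.7² + 1.3²) ≈ 1.5.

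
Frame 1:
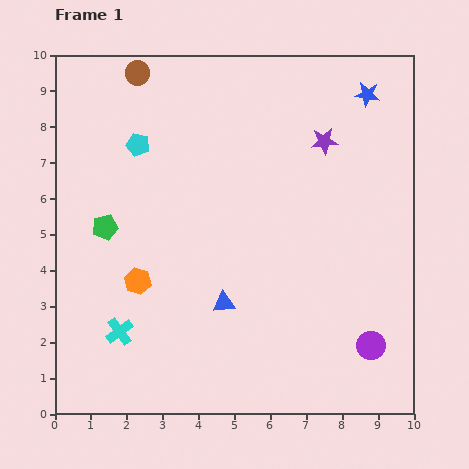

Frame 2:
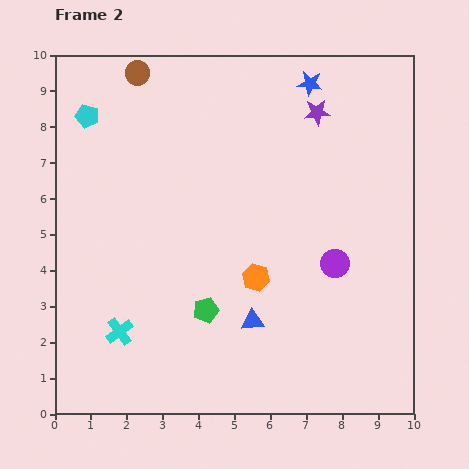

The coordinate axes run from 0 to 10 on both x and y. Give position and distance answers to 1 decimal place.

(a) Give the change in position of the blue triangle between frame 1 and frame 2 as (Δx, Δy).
(0.8, -0.5)

The blue triangle was at (4.7, 3.1) in frame 1 and (5.5, 2.6) in frame 2.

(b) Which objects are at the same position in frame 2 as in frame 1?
the cyan cross, the brown circle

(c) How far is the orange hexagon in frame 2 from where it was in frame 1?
3.3

The orange hexagon moved from (2.3, 3.7) to (5.6, 3.8), a distance of √(3.3² + 0.1²) ≈ 3.3.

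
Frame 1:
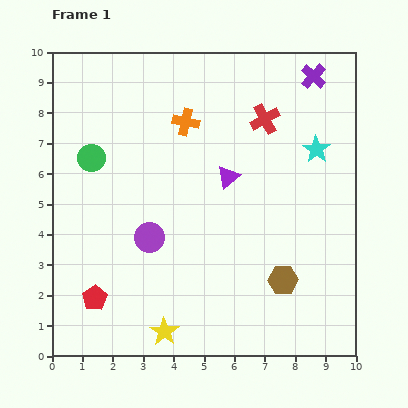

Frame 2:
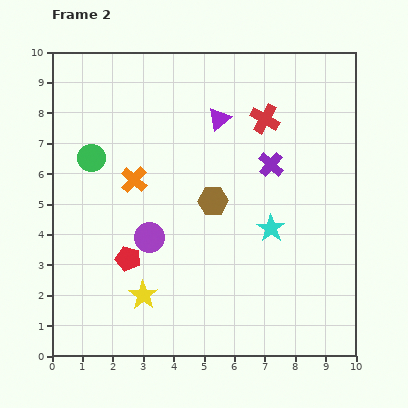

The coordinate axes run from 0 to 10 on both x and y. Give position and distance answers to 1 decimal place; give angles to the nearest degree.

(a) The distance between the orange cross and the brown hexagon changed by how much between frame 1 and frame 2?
-3.4

Distance in frame 1: 6.1. Distance in frame 2: 2.7.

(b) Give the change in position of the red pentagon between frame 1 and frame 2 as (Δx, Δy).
(1.1, 1.3)

The red pentagon was at (1.4, 1.9) in frame 1 and (2.5, 3.2) in frame 2.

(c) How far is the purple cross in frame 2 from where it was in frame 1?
3.2

The purple cross moved from (8.6, 9.2) to (7.2, 6.3), a distance of √(1.4² + 2.9²) ≈ 3.2.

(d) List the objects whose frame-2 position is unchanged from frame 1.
the green circle, the red cross, the purple circle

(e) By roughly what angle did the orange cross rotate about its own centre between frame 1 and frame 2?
30° clockwise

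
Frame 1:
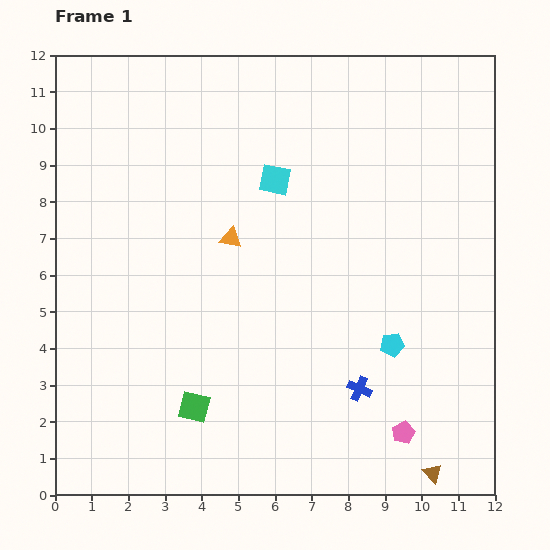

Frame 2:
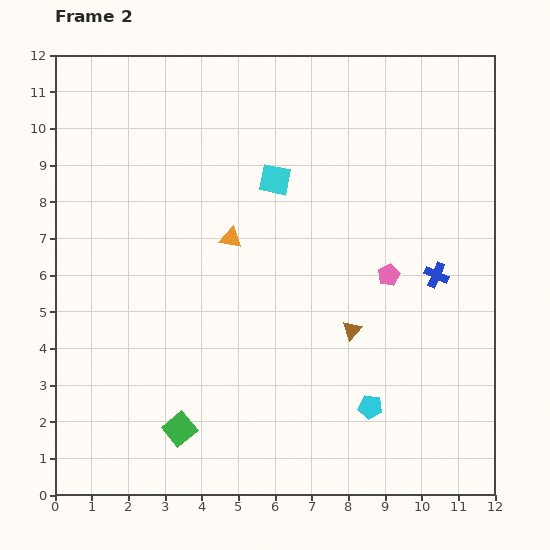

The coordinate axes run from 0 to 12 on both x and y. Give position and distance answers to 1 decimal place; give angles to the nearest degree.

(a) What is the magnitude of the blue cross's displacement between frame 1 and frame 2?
3.7

The blue cross moved from (8.3, 2.9) to (10.4, 6.0), a distance of √(2.1² + 3.1²) ≈ 3.7.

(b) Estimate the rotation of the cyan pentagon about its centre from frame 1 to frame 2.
15° clockwise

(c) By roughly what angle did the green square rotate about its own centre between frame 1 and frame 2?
37° clockwise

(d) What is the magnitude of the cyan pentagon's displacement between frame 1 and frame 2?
1.8

The cyan pentagon moved from (9.2, 4.1) to (8.6, 2.4), a distance of √(0.6² + 1.7²) ≈ 1.8.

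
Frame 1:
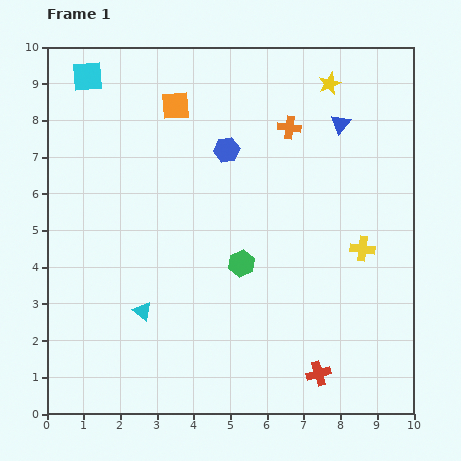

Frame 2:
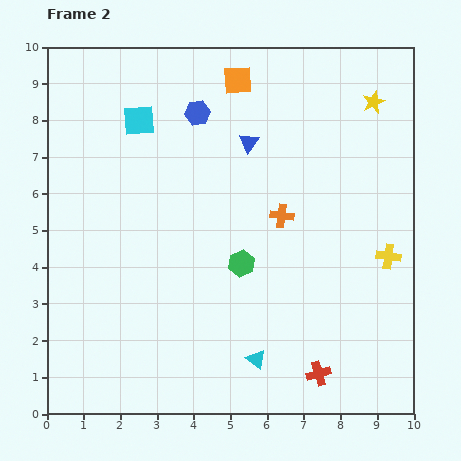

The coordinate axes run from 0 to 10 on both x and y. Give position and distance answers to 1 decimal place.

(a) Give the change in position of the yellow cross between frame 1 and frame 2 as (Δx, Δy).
(0.7, -0.2)

The yellow cross was at (8.6, 4.5) in frame 1 and (9.3, 4.3) in frame 2.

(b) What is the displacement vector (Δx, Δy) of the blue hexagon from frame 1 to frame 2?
(-0.8, 1.0)

The blue hexagon was at (4.9, 7.2) in frame 1 and (4.1, 8.2) in frame 2.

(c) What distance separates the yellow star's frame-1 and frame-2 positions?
1.3

The yellow star moved from (7.7, 9.0) to (8.9, 8.5), a distance of √(1.2² + 0.5²) ≈ 1.3.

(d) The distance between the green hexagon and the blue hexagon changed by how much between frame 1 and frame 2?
+1.2

Distance in frame 1: 3.1. Distance in frame 2: 4.3.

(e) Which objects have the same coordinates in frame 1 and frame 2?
the green hexagon, the red cross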